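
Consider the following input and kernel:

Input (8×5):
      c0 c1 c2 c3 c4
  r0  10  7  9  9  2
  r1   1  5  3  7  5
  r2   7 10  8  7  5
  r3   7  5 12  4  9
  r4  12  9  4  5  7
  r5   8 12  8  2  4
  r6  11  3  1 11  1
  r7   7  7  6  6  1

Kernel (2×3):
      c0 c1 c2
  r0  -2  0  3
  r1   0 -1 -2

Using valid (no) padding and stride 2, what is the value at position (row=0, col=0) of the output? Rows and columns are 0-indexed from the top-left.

The receptive field on the input at this output position is [10 7 9 / 1 5 3]. Elementwise product with the kernel and sum: 10·-2 + 9·3 + 5·-1 + 3·-2.

-4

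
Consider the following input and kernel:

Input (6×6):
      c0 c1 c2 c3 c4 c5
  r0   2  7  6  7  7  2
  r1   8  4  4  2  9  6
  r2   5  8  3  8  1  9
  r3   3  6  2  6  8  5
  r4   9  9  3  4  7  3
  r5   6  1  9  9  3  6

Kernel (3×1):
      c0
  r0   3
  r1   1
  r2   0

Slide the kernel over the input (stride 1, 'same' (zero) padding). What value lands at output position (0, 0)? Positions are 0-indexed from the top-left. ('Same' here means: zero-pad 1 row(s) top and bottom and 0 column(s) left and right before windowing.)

The receptive field on the zero-padded input at this output position is [0 / 2 / 8]. Elementwise product with the kernel and sum: 0·3 + 2·1.

2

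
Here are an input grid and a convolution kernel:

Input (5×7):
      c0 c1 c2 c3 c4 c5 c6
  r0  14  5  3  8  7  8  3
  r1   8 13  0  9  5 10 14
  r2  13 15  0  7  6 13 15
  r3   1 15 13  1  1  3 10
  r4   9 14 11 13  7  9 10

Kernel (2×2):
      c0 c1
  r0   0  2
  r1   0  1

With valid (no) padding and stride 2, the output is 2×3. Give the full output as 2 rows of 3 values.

23 25 26
45 15 29

Output[0,0]: The receptive field on the input at this output position is [14 5 / 8 13]. Elementwise product with the kernel and sum: 5·2 + 13·1.
Output[0,1]: The receptive field on the input at this output position is [3 8 / 0 9]. Elementwise product with the kernel and sum: 8·2 + 9·1.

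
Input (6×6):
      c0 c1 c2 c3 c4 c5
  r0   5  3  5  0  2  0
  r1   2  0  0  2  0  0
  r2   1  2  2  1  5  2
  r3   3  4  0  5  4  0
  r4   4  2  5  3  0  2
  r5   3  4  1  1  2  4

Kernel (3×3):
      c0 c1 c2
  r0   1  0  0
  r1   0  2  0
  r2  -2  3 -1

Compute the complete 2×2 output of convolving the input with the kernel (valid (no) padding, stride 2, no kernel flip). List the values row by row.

Output[0,0]: The receptive field on the input at this output position is [5 3 5 / 2 0 0 / 1 2 2]. Elementwise product with the kernel and sum: 5·1 + 0·2 + 1·-2 + 2·3 + 2·-1.
Output[0,1]: The receptive field on the input at this output position is [5 0 2 / 0 2 0 / 2 1 5]. Elementwise product with the kernel and sum: 5·1 + 2·2 + 2·-2 + 1·3 + 5·-1.

7 3
2 11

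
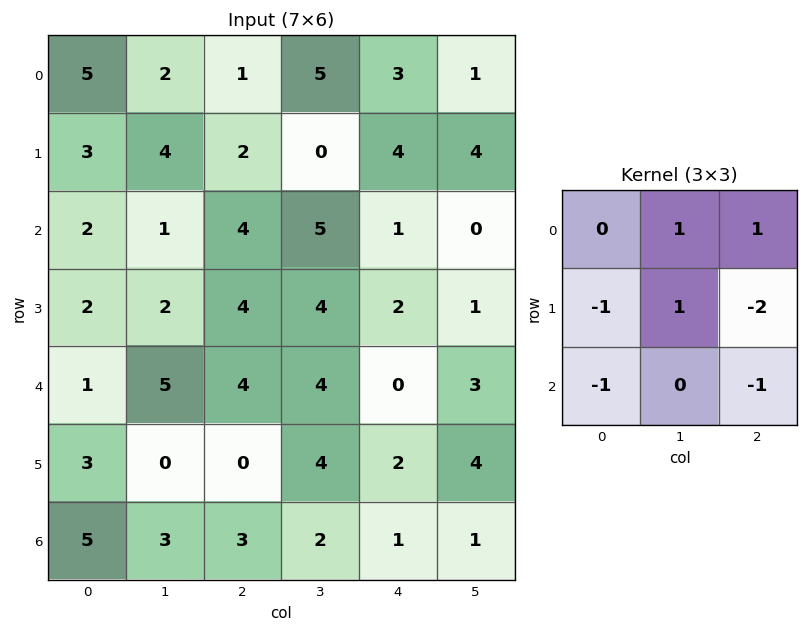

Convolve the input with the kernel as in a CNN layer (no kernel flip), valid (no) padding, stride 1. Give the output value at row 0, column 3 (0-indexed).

The receptive field on the input at this output position is [5 3 1 / 0 4 4 / 5 1 0]. Elementwise product with the kernel and sum: 3·1 + 1·1 + 0·-1 + 4·1 + 4·-2 + 5·-1 + 0·-1.

-5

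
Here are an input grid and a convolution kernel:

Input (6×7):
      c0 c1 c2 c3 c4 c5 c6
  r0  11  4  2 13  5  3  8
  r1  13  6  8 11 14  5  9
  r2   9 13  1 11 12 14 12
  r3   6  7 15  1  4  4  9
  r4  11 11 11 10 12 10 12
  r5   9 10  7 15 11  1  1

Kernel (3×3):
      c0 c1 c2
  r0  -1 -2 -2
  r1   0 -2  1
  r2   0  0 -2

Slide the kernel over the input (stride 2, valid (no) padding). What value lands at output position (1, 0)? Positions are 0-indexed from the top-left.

-58

The receptive field on the input at this output position is [9 13 1 / 6 7 15 / 11 11 11]. Elementwise product with the kernel and sum: 9·-1 + 13·-2 + 1·-2 + 7·-2 + 15·1 + 11·-2.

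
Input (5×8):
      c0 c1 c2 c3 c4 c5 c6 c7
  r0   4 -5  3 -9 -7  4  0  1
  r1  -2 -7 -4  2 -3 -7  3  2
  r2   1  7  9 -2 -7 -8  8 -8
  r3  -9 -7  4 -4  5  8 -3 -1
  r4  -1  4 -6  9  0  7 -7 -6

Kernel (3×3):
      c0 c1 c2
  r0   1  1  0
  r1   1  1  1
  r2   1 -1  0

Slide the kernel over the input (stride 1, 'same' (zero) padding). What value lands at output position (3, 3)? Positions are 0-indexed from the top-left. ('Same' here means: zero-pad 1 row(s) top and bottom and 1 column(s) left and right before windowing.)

-3

The receptive field on the zero-padded input at this output position is [9 -2 -7 / 4 -4 5 / -6 9 0]. Elementwise product with the kernel and sum: 9·1 + -2·1 + 4·1 + -4·1 + 5·1 + -6·1 + 9·-1.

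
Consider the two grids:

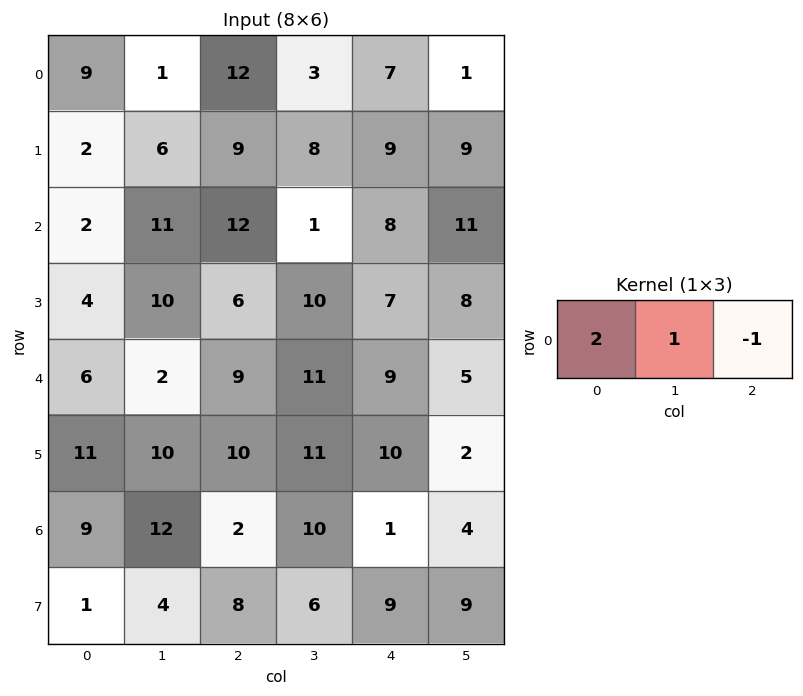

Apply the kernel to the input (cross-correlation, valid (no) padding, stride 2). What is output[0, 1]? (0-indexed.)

20

The receptive field on the input at this output position is [12 3 7]. Elementwise product with the kernel and sum: 12·2 + 3·1 + 7·-1.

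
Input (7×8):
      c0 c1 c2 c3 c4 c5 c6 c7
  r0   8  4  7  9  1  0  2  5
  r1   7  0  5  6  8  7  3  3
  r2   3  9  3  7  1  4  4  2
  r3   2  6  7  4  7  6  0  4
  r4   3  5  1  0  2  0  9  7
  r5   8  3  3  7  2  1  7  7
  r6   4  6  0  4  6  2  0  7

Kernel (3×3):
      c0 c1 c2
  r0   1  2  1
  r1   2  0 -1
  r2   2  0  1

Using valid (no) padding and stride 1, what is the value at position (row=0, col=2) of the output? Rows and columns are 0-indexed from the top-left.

The receptive field on the input at this output position is [7 9 1 / 5 6 8 / 3 7 1]. Elementwise product with the kernel and sum: 7·1 + 9·2 + 1·1 + 5·2 + 8·-1 + 3·2 + 1·1.

35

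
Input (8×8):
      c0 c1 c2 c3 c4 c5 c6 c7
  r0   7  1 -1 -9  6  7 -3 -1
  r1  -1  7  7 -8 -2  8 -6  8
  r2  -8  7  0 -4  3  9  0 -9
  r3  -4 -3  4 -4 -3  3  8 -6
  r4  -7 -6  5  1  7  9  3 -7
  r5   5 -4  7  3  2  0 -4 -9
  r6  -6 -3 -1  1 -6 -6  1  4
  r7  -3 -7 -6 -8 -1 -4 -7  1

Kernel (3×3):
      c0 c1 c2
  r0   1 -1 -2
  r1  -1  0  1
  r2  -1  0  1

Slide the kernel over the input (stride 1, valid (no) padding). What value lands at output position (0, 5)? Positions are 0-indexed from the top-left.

The receptive field on the input at this output position is [7 -3 -1 / 8 -6 8 / 9 0 -9]. Elementwise product with the kernel and sum: 7·1 + -3·-1 + -1·-2 + 8·-1 + 8·1 + 9·-1 + -9·1.

-6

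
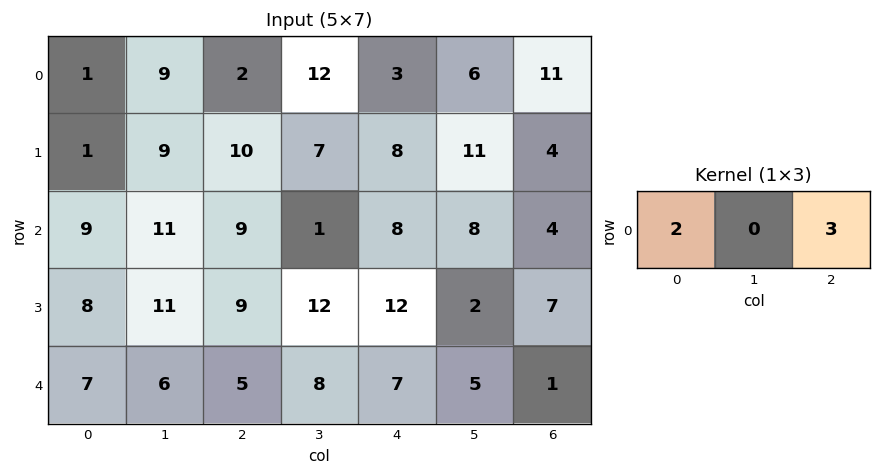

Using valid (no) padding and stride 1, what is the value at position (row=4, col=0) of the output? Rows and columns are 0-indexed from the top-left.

29

The receptive field on the input at this output position is [7 6 5]. Elementwise product with the kernel and sum: 7·2 + 5·3.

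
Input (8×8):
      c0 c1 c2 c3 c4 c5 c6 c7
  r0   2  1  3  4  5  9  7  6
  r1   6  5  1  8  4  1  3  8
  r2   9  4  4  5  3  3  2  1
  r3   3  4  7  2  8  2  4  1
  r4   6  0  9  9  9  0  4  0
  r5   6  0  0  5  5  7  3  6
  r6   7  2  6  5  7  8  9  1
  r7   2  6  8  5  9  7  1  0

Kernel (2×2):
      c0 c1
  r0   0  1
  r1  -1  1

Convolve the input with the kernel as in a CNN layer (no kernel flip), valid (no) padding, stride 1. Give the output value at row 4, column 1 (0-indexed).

9

The receptive field on the input at this output position is [0 9 / 0 0]. Elementwise product with the kernel and sum: 9·1 + 0·-1 + 0·1.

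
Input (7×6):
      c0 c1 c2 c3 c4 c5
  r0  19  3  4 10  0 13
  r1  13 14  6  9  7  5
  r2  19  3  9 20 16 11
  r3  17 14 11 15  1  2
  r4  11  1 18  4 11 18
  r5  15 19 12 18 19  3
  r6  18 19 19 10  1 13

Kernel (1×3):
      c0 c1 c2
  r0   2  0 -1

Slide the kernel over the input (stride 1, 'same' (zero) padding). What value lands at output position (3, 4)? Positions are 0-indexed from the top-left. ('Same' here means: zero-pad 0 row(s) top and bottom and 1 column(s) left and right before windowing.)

The receptive field on the zero-padded input at this output position is [15 1 2]. Elementwise product with the kernel and sum: 15·2 + 2·-1.

28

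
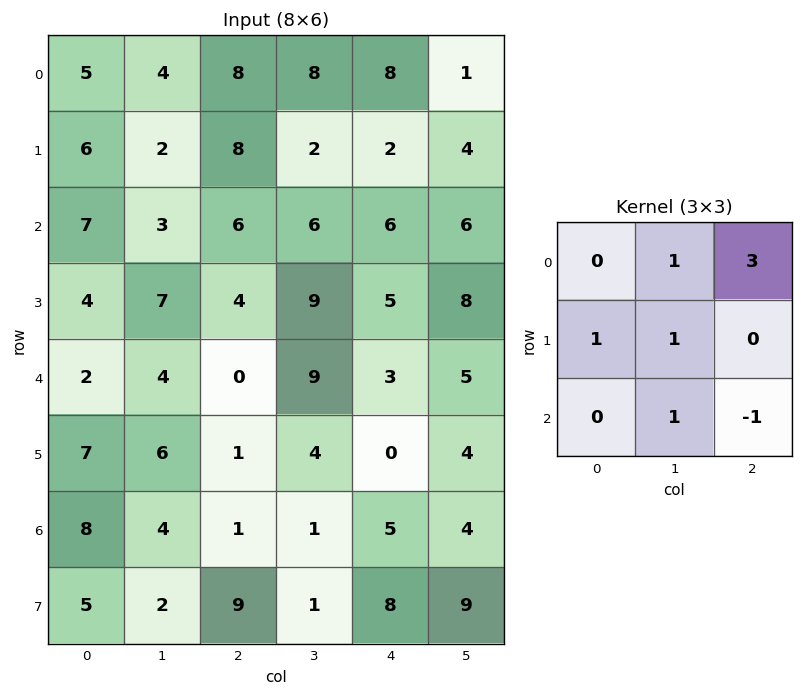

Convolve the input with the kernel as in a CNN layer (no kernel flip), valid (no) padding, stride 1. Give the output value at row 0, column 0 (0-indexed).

The receptive field on the input at this output position is [5 4 8 / 6 2 8 / 7 3 6]. Elementwise product with the kernel and sum: 4·1 + 8·3 + 6·1 + 2·1 + 3·1 + 6·-1.

33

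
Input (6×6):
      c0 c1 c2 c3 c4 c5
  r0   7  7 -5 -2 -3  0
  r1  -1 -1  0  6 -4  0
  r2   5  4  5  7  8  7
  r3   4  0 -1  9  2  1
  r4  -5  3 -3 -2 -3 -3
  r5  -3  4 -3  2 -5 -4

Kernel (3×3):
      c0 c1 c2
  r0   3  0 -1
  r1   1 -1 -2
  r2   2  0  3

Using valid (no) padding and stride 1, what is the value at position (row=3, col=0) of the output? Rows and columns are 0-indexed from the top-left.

The receptive field on the input at this output position is [4 0 -1 / -5 3 -3 / -3 4 -3]. Elementwise product with the kernel and sum: 4·3 + -1·-1 + -5·1 + 3·-1 + -3·-2 + -3·2 + -3·3.

-4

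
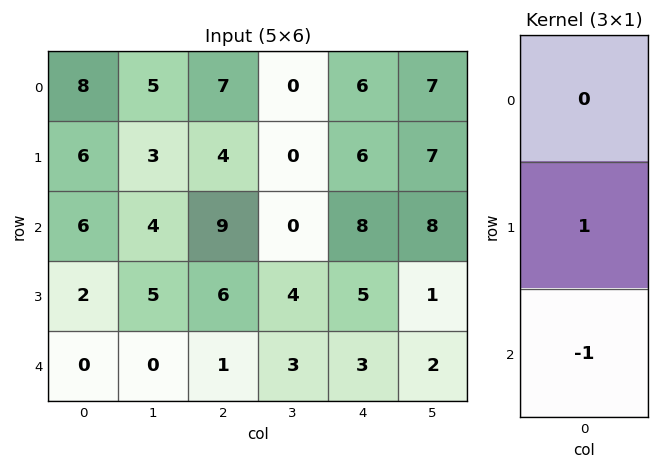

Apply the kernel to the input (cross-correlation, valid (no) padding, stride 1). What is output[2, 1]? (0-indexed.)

5

The receptive field on the input at this output position is [4 / 5 / 0]. Elementwise product with the kernel and sum: 5·1 + 0·-1.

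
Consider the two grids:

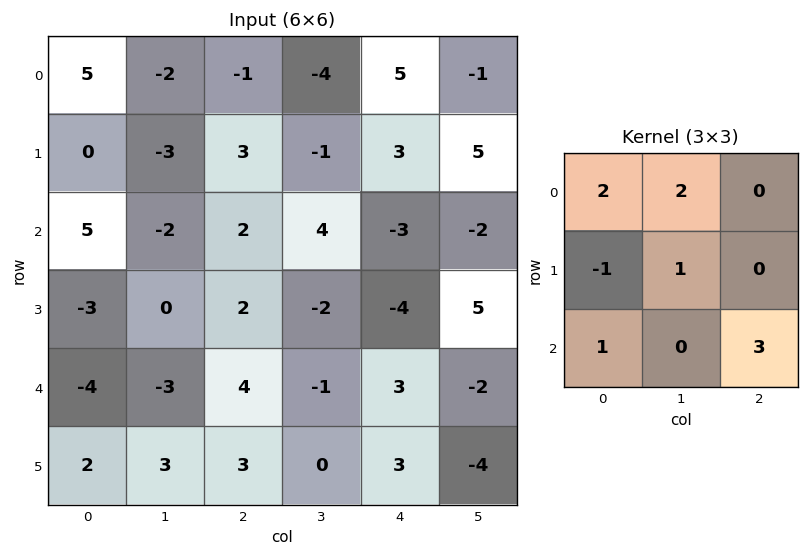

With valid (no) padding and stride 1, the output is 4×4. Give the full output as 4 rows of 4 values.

Output[0,0]: The receptive field on the input at this output position is [5 -2 -1 / 0 -3 3 / 5 -2 2]. Elementwise product with the kernel and sum: 5·2 + -2·2 + 0·-1 + -3·1 + 5·1 + 2·3.

14 10 -21 4
-10 -2 -4 10
17 -4 21 -7
6 14 7 -20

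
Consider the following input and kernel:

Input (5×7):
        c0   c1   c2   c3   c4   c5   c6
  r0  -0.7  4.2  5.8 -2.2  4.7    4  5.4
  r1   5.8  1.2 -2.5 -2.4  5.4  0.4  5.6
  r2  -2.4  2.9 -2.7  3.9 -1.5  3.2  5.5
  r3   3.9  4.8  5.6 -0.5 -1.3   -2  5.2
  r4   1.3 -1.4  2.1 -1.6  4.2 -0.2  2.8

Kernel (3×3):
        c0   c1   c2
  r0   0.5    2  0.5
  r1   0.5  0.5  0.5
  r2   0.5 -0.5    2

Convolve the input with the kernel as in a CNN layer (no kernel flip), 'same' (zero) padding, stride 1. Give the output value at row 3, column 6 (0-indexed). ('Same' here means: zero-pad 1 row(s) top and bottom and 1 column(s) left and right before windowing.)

12.7

The receptive field on the zero-padded input at this output position is [3.2 5.5 0 / -2 5.2 0 / -0.2 2.8 0]. Elementwise product with the kernel and sum: 3.2·0.5 + 5.5·2 + 0·0.5 + -2·0.5 + 5.2·0.5 + 0·0.5 + -0.2·0.5 + 2.8·-0.5 + 0·2.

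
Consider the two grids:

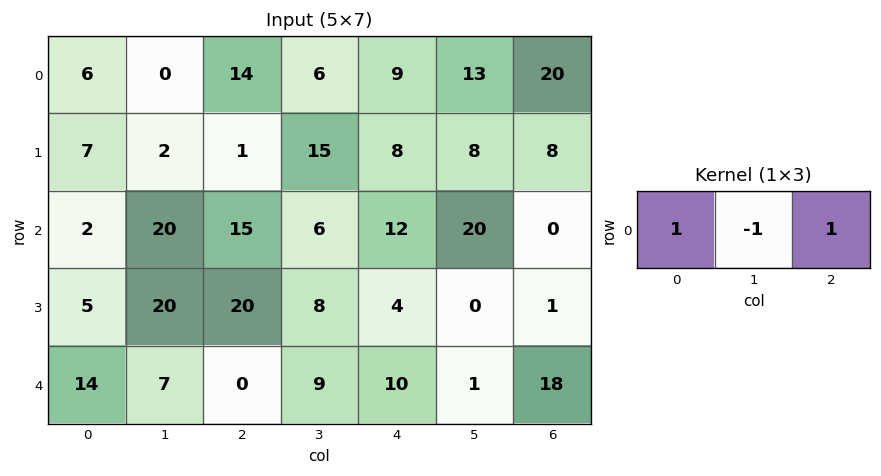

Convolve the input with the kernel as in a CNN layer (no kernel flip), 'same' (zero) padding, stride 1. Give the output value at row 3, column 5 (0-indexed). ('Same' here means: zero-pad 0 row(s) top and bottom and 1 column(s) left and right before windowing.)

The receptive field on the zero-padded input at this output position is [4 0 1]. Elementwise product with the kernel and sum: 4·1 + 0·-1 + 1·1.

5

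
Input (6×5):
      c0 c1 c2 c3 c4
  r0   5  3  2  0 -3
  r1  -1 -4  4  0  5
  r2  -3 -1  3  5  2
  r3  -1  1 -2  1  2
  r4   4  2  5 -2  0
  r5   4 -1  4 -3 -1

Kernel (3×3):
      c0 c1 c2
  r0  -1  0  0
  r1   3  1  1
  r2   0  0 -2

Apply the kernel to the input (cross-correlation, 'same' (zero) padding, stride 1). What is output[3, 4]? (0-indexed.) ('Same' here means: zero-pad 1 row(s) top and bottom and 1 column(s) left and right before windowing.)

The receptive field on the zero-padded input at this output position is [5 2 0 / 1 2 0 / -2 0 0]. Elementwise product with the kernel and sum: 5·-1 + 1·3 + 2·1 + 0·1 + 0·-2.

0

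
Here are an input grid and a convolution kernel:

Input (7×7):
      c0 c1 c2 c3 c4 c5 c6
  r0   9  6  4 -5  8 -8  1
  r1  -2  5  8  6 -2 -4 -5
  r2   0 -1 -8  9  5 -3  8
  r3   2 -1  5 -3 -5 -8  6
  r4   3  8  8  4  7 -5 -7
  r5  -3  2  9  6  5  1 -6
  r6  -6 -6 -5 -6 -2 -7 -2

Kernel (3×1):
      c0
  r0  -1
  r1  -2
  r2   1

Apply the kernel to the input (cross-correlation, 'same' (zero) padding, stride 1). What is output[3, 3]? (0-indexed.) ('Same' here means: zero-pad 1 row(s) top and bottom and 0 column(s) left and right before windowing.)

1

The receptive field on the zero-padded input at this output position is [9 / -3 / 4]. Elementwise product with the kernel and sum: 9·-1 + -3·-2 + 4·1.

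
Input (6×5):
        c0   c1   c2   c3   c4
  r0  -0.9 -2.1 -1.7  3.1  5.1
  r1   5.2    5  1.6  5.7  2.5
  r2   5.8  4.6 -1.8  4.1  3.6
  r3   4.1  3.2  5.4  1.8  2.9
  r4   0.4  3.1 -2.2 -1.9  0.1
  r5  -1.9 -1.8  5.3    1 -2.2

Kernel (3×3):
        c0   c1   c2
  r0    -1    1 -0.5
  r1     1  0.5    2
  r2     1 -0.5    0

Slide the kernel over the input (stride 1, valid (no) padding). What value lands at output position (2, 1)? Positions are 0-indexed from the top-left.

5.25

The receptive field on the input at this output position is [4.6 -1.8 4.1 / 3.2 5.4 1.8 / 3.1 -2.2 -1.9]. Elementwise product with the kernel and sum: 4.6·-1 + -1.8·1 + 4.1·-0.5 + 3.2·1 + 5.4·0.5 + 1.8·2 + 3.1·1 + -2.2·-0.5.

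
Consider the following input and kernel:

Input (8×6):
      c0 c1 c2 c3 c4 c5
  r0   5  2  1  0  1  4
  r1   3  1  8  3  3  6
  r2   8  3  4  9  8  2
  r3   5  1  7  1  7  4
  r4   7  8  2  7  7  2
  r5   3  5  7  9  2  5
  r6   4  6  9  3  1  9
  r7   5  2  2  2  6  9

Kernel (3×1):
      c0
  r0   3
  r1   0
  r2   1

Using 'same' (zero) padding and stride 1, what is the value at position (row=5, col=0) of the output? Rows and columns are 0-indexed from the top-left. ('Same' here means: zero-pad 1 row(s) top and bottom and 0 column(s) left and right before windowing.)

25

The receptive field on the zero-padded input at this output position is [7 / 3 / 4]. Elementwise product with the kernel and sum: 7·3 + 4·1.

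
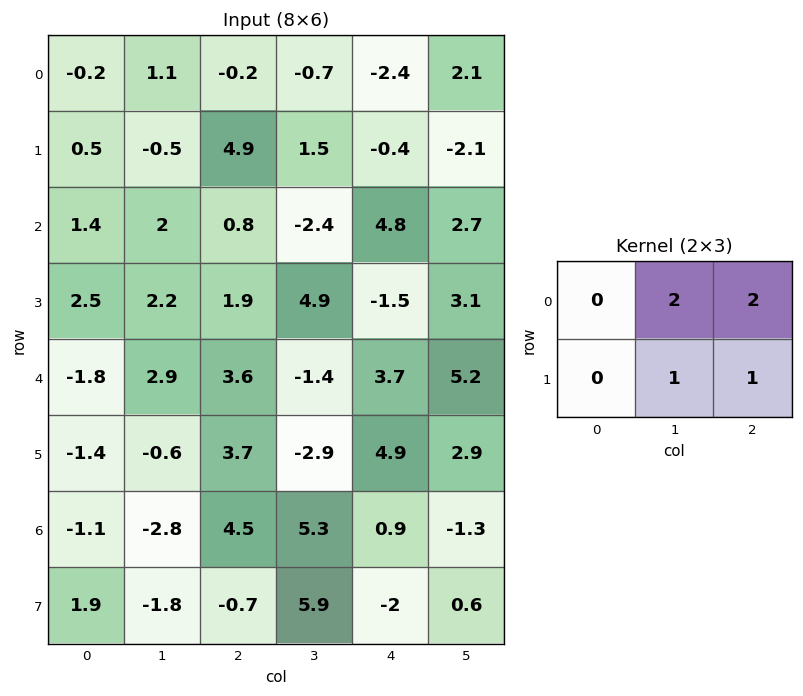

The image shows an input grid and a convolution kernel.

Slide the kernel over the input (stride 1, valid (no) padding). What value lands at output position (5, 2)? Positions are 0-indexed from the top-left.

The receptive field on the input at this output position is [3.7 -2.9 4.9 / 4.5 5.3 0.9]. Elementwise product with the kernel and sum: -2.9·2 + 4.9·2 + 5.3·1 + 0.9·1.

10.2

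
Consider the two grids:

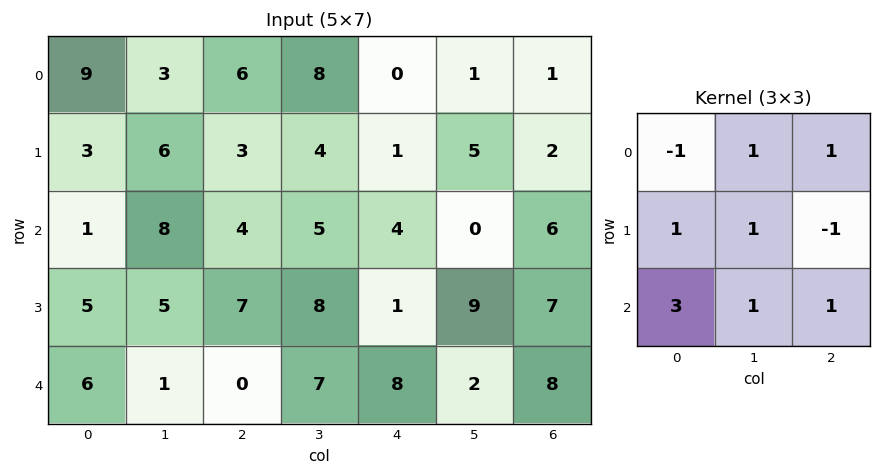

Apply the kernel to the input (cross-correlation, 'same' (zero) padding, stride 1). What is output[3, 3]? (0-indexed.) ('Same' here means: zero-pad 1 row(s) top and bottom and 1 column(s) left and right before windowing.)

The receptive field on the zero-padded input at this output position is [4 5 4 / 7 8 1 / 0 7 8]. Elementwise product with the kernel and sum: 4·-1 + 5·1 + 4·1 + 7·1 + 8·1 + 1·-1 + 0·3 + 7·1 + 8·1.

34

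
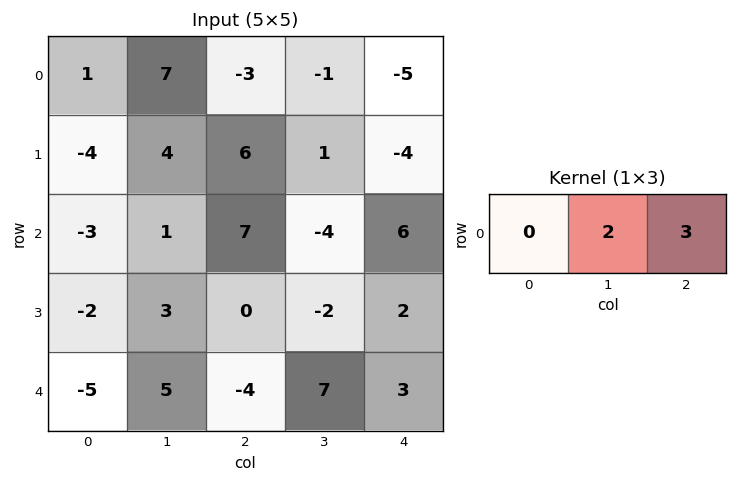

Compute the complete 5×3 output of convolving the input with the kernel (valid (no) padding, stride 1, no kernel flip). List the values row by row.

5 -9 -17
26 15 -10
23 2 10
6 -6 2
-2 13 23

Output[0,0]: The receptive field on the input at this output position is [1 7 -3]. Elementwise product with the kernel and sum: 7·2 + -3·3.
Output[0,1]: The receptive field on the input at this output position is [7 -3 -1]. Elementwise product with the kernel and sum: -3·2 + -1·3.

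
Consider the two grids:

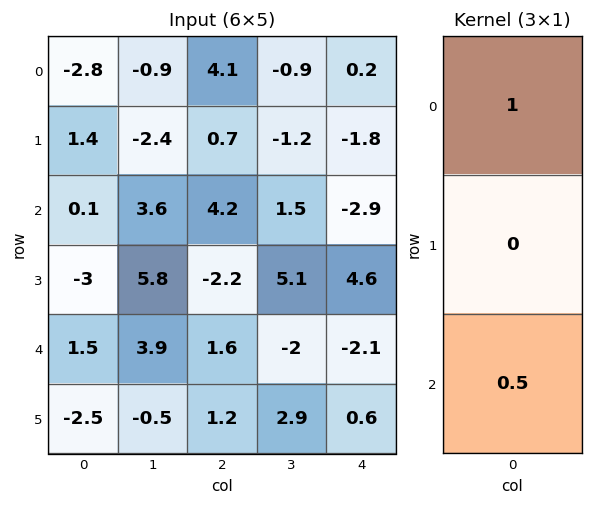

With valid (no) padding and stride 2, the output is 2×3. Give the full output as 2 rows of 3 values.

-2.75 6.2 -1.25
0.85 5 -3.95

Output[0,0]: The receptive field on the input at this output position is [-2.8 / 1.4 / 0.1]. Elementwise product with the kernel and sum: -2.8·1 + 0.1·0.5.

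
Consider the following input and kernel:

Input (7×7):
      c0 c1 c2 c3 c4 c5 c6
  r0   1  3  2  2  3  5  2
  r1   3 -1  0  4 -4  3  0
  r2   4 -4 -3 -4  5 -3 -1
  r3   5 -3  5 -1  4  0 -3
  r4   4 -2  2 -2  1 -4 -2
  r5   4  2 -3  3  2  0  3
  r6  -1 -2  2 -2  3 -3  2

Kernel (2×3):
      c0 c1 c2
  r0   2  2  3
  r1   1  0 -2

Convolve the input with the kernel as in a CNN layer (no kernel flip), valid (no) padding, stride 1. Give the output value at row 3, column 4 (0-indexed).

The receptive field on the input at this output position is [4 0 -3 / 1 -4 -2]. Elementwise product with the kernel and sum: 4·2 + 0·2 + -3·3 + 1·1 + -2·-2.

4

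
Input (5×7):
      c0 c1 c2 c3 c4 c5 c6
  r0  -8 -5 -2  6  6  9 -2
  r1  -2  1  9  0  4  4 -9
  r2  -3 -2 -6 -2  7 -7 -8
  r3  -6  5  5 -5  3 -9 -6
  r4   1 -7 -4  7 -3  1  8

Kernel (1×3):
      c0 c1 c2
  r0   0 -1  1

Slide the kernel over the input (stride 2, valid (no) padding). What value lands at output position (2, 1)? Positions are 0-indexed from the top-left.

The receptive field on the input at this output position is [-4 7 -3]. Elementwise product with the kernel and sum: 7·-1 + -3·1.

-10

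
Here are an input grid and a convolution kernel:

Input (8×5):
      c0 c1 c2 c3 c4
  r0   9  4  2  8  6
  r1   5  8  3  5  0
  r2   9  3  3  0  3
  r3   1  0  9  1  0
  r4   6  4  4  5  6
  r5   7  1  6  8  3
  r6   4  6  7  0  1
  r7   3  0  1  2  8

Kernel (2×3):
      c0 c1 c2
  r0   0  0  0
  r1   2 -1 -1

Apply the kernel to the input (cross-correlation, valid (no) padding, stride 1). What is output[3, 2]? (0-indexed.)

-3

The receptive field on the input at this output position is [9 1 0 / 4 5 6]. Elementwise product with the kernel and sum: 4·2 + 5·-1 + 6·-1.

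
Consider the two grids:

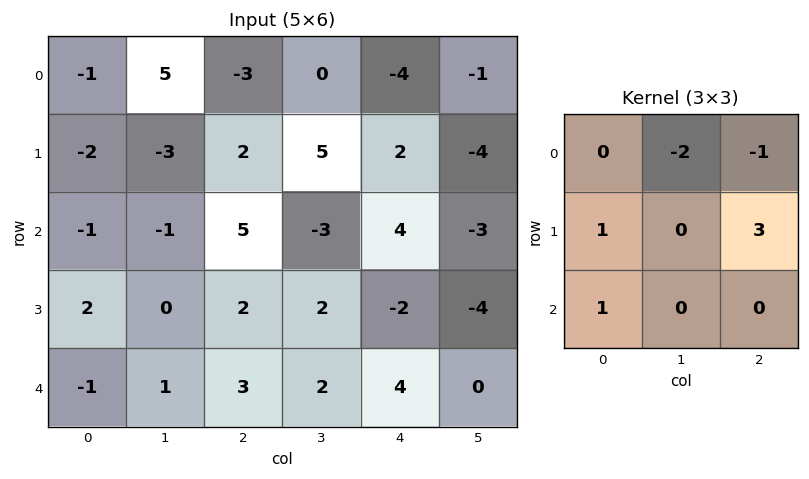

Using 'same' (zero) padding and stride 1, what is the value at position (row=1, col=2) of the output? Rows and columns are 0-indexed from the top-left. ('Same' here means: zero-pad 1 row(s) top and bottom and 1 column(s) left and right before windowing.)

17

The receptive field on the zero-padded input at this output position is [5 -3 0 / -3 2 5 / -1 5 -3]. Elementwise product with the kernel and sum: -3·-2 + 0·-1 + -3·1 + 5·3 + -1·1.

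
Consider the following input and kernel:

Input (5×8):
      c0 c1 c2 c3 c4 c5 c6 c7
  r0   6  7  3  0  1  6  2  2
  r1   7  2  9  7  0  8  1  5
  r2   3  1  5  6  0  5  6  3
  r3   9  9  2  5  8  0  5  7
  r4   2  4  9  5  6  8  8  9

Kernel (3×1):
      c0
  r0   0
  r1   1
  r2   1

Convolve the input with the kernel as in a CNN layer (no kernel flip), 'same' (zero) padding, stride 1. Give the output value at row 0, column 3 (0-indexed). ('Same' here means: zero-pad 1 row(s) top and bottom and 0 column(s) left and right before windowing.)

The receptive field on the zero-padded input at this output position is [0 / 0 / 7]. Elementwise product with the kernel and sum: 0·1 + 7·1.

7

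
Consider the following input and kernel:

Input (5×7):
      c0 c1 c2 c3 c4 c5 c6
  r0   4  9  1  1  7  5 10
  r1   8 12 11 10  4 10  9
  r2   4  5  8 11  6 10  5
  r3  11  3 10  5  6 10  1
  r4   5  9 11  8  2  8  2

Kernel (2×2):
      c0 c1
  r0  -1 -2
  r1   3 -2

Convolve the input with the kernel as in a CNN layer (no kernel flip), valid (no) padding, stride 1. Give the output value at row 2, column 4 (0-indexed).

-28

The receptive field on the input at this output position is [6 10 / 6 10]. Elementwise product with the kernel and sum: 6·-1 + 10·-2 + 6·3 + 10·-2.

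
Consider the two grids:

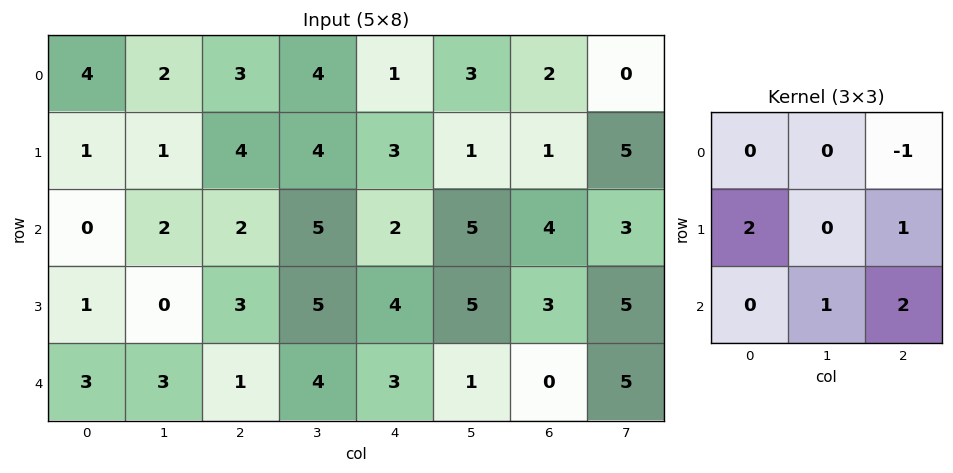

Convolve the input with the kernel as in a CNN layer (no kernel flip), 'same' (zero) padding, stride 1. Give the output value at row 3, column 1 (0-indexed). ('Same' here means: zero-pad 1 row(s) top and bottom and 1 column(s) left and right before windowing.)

The receptive field on the zero-padded input at this output position is [0 2 2 / 1 0 3 / 3 3 1]. Elementwise product with the kernel and sum: 2·-1 + 1·2 + 3·1 + 3·1 + 1·2.

8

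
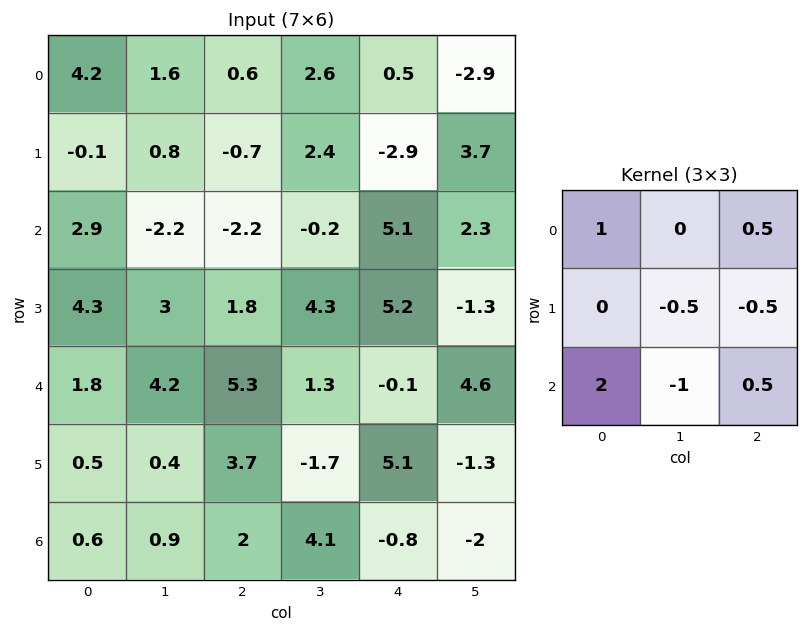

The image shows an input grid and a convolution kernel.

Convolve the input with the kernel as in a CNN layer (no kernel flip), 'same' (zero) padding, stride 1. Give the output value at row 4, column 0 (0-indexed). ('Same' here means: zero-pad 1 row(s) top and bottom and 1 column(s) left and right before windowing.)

The receptive field on the zero-padded input at this output position is [0 4.3 3 / 0 1.8 4.2 / 0 0.5 0.4]. Elementwise product with the kernel and sum: 0·1 + 3·0.5 + 1.8·-0.5 + 4.2·-0.5 + 0·2 + 0.5·-1 + 0.4·0.5.

-1.8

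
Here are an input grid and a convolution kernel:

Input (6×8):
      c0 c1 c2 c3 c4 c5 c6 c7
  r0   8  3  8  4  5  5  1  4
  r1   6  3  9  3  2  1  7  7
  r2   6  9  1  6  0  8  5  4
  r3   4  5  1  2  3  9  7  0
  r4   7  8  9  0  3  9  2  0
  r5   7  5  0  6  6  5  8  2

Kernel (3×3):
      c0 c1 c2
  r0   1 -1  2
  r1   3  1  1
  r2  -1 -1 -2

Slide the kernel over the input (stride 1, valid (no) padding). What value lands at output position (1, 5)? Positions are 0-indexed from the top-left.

The receptive field on the input at this output position is [1 7 7 / 8 5 4 / 9 7 0]. Elementwise product with the kernel and sum: 1·1 + 7·-1 + 7·2 + 8·3 + 5·1 + 4·1 + 9·-1 + 7·-1 + 0·-2.

25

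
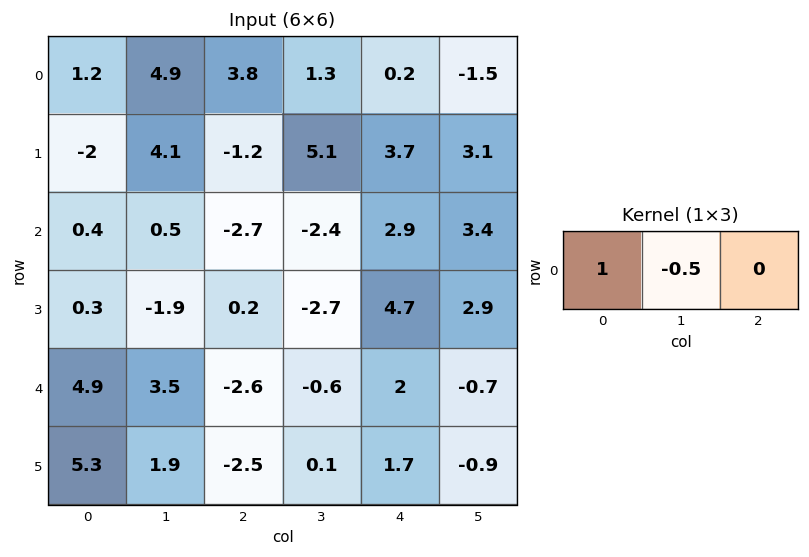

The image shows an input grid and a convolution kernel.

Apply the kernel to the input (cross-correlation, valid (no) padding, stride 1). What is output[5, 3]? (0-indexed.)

The receptive field on the input at this output position is [0.1 1.7 -0.9]. Elementwise product with the kernel and sum: 0.1·1 + 1.7·-0.5.

-0.75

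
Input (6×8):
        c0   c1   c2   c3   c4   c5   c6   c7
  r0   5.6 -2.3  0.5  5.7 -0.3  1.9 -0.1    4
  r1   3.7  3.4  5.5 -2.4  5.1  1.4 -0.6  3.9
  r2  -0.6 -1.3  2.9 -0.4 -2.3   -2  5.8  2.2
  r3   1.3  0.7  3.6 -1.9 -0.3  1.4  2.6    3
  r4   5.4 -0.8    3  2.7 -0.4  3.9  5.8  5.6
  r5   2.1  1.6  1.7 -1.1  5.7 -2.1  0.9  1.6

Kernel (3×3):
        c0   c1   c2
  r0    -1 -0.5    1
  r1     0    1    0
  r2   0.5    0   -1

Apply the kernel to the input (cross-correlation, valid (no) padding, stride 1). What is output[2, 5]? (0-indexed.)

0.25

The receptive field on the input at this output position is [-2 5.8 2.2 / 1.4 2.6 3 / 3.9 5.8 5.6]. Elementwise product with the kernel and sum: -2·-1 + 5.8·-0.5 + 2.2·1 + 2.6·1 + 3.9·0.5 + 5.6·-1.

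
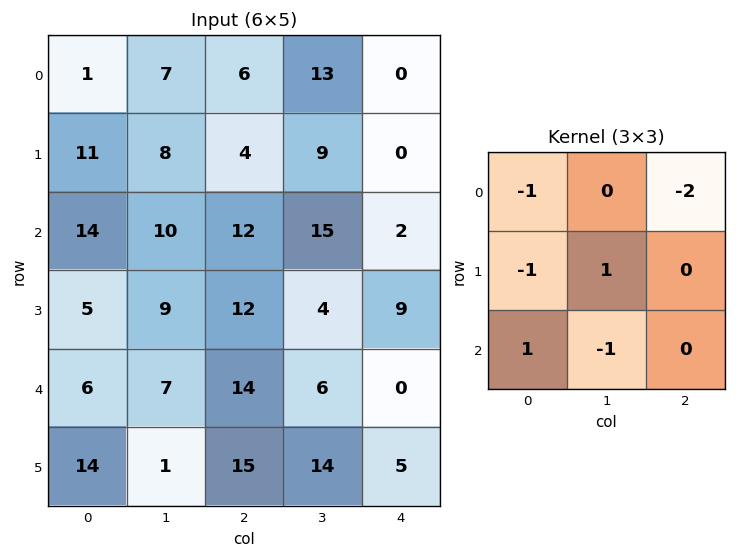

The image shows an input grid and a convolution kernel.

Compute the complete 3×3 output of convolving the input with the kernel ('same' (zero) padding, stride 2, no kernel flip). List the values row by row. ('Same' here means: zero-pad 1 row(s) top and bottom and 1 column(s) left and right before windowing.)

Output[0,0]: The receptive field on the zero-padded input at this output position is [0 0 0 / 0 1 7 / 0 11 8]. Elementwise product with the kernel and sum: 0·-1 + 0·-2 + 0·-1 + 1·1 + 0·1 + 11·-1.

-10 3 -4
-7 -27 -27
-26 -24 -1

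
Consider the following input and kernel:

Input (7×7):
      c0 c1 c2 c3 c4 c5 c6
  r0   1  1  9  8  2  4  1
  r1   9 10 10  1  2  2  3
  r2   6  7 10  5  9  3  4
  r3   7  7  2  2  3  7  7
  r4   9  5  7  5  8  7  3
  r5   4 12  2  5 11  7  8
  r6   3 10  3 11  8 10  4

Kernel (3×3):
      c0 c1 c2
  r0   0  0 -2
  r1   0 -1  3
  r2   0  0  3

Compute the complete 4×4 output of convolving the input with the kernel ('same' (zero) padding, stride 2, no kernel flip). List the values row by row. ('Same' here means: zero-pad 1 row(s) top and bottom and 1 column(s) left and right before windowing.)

32 18 16 -1
16 9 17 -4
28 19 20 -3
3 20 8 -4

Output[0,0]: The receptive field on the zero-padded input at this output position is [0 0 0 / 0 1 1 / 0 9 10]. Elementwise product with the kernel and sum: 0·-2 + 1·-1 + 1·3 + 10·3.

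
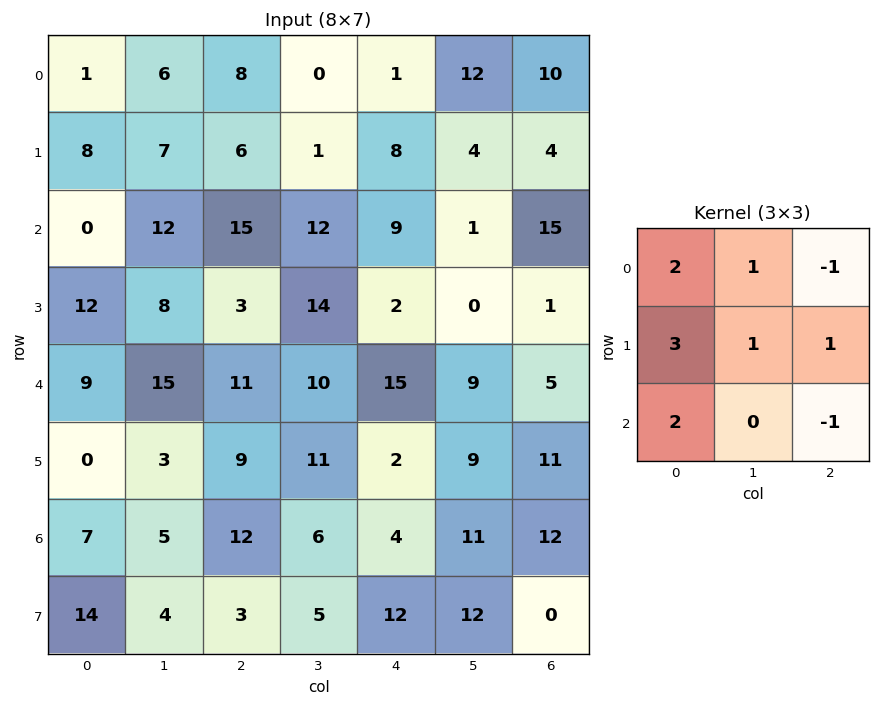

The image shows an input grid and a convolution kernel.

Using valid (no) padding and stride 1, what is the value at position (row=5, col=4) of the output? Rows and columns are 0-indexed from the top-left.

61

The receptive field on the input at this output position is [2 9 11 / 4 11 12 / 12 12 0]. Elementwise product with the kernel and sum: 2·2 + 9·1 + 11·-1 + 4·3 + 11·1 + 12·1 + 12·2 + 0·-1.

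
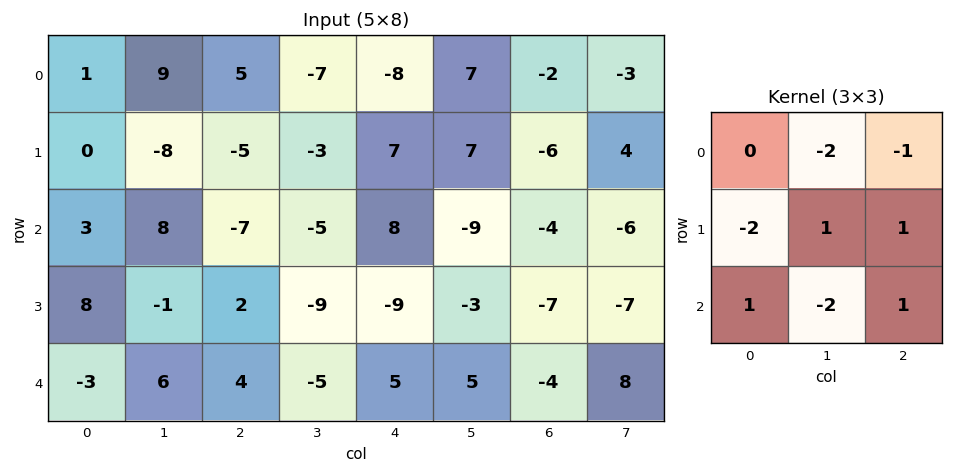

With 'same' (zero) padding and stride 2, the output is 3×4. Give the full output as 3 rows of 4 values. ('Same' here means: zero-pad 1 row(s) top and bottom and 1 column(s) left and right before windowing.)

Output[0,0]: The receptive field on the zero-padded input at this output position is [0 0 0 / 0 1 9 / 0 0 -8]. Elementwise product with the kernel and sum: 0·-2 + 0·-1 + 0·-2 + 1·1 + 9·1 + 0·1 + 0·-2 + -8·1.

2 -21 3 4
2 -29 -6 20
-12 -8 41 15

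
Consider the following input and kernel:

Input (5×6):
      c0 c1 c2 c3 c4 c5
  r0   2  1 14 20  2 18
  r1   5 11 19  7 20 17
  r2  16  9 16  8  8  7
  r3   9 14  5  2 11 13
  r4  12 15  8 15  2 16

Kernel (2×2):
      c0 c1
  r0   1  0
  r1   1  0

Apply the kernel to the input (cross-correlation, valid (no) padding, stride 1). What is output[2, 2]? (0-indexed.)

21

The receptive field on the input at this output position is [16 8 / 5 2]. Elementwise product with the kernel and sum: 16·1 + 5·1.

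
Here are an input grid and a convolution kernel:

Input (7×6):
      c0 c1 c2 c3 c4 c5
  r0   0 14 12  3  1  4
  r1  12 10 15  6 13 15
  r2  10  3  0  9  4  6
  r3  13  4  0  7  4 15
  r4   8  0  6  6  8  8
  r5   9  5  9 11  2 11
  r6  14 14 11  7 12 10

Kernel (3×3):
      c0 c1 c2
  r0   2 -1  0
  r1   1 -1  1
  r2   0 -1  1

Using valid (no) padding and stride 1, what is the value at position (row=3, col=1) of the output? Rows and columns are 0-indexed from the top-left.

The receptive field on the input at this output position is [4 0 7 / 0 6 6 / 5 9 11]. Elementwise product with the kernel and sum: 4·2 + 0·-1 + 0·1 + 6·-1 + 6·1 + 9·-1 + 11·1.

10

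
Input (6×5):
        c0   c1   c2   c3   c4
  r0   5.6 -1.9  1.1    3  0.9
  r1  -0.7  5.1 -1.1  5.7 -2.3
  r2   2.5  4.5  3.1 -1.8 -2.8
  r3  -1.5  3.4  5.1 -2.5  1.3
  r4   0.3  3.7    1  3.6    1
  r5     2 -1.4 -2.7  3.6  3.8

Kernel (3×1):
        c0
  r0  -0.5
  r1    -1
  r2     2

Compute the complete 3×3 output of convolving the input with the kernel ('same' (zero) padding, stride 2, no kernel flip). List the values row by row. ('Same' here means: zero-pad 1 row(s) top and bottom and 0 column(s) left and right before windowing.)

Output[0,0]: The receptive field on the zero-padded input at this output position is [0 / 5.6 / -0.7]. Elementwise product with the kernel and sum: 0·-0.5 + 5.6·-1 + -0.7·2.

-7 -3.3 -5.5
-5.15 7.65 6.55
4.45 -8.95 5.95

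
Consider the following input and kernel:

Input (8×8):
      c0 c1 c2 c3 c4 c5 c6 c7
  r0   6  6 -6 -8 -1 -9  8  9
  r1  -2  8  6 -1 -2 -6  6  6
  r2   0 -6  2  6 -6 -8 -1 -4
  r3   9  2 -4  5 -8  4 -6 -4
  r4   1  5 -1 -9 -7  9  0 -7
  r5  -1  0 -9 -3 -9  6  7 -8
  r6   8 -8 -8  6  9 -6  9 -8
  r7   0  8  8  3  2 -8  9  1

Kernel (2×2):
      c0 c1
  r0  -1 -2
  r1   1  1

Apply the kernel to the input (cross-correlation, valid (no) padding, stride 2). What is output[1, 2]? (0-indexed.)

The receptive field on the input at this output position is [-6 -8 / -8 4]. Elementwise product with the kernel and sum: -6·-1 + -8·-2 + -8·1 + 4·1.

18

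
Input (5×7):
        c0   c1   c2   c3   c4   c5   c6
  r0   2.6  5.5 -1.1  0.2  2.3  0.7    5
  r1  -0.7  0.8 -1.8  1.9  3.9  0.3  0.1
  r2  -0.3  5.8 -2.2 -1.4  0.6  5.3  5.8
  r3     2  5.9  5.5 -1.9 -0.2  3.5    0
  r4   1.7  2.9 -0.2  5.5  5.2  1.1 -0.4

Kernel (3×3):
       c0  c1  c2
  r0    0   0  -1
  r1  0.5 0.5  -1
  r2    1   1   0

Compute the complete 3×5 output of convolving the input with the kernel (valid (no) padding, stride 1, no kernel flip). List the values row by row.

Output[0,0]: The receptive field on the input at this output position is [2.6 5.5 -1.1 / -0.7 0.8 -1.8 / -0.3 5.8 -2.2]. Elementwise product with the kernel and sum: -1.1·-1 + -0.7·0.5 + 0.8·0.5 + -1.8·-1 + -0.3·1 + 5.8·1.
Output[0,1]: The receptive field on the input at this output position is [5.5 -1.1 0.2 / 0.8 -1.8 1.9 / 5.8 -2.2 -1.4]. Elementwise product with the kernel and sum: 0.2·-1 + 0.8·0.5 + -1.8·0.5 + 1.9·-1 + 5.8·1 + -2.2·1.

8.45 1 -9.75 1.1 2.9
14.65 12.7 -2.7 -8.1 0.35
5.25 11.7 6.7 0.85 2.15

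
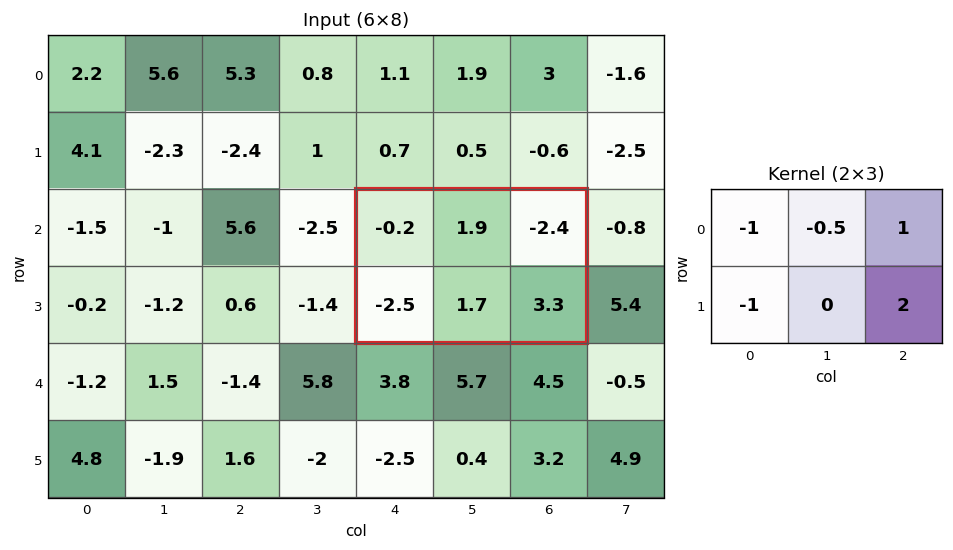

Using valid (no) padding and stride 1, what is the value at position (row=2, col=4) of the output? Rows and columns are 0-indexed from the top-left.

The receptive field on the input at this output position is [-0.2 1.9 -2.4 / -2.5 1.7 3.3]. Elementwise product with the kernel and sum: -0.2·-1 + 1.9·-0.5 + -2.4·1 + -2.5·-1 + 3.3·2.

5.95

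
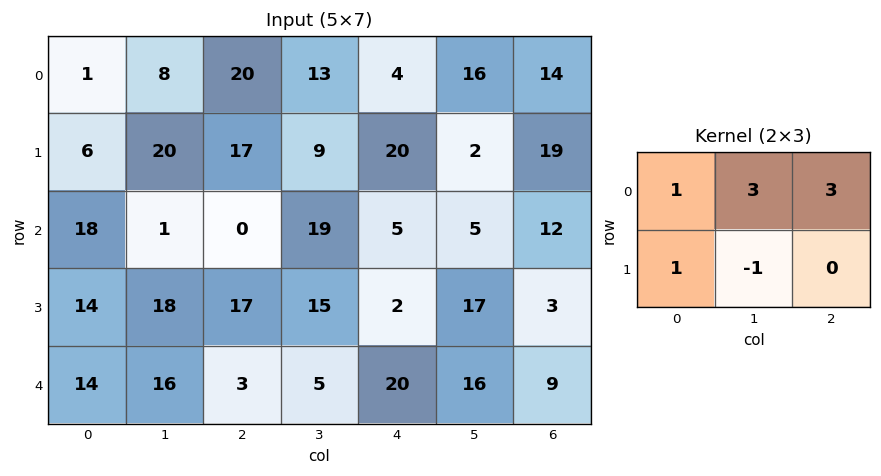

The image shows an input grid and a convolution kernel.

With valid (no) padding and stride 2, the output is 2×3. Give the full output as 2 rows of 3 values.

71 79 112
17 74 41

Output[0,0]: The receptive field on the input at this output position is [1 8 20 / 6 20 17]. Elementwise product with the kernel and sum: 1·1 + 8·3 + 20·3 + 6·1 + 20·-1.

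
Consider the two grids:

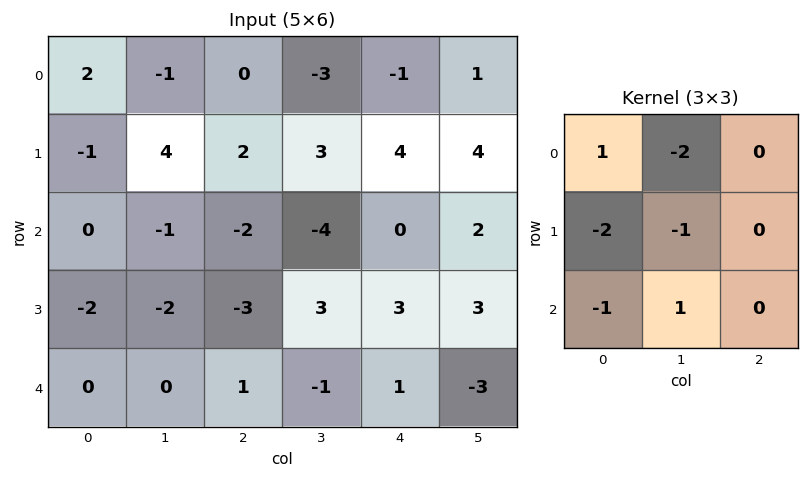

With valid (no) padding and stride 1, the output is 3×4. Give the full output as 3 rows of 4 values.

1 -12 -3 -7
-8 3 10 3
8 11 7 -11

Output[0,0]: The receptive field on the input at this output position is [2 -1 0 / -1 4 2 / 0 -1 -2]. Elementwise product with the kernel and sum: 2·1 + -1·-2 + -1·-2 + 4·-1 + 0·-1 + -1·1.
Output[0,1]: The receptive field on the input at this output position is [-1 0 -3 / 4 2 3 / -1 -2 -4]. Elementwise product with the kernel and sum: -1·1 + 0·-2 + 4·-2 + 2·-1 + -1·-1 + -2·1.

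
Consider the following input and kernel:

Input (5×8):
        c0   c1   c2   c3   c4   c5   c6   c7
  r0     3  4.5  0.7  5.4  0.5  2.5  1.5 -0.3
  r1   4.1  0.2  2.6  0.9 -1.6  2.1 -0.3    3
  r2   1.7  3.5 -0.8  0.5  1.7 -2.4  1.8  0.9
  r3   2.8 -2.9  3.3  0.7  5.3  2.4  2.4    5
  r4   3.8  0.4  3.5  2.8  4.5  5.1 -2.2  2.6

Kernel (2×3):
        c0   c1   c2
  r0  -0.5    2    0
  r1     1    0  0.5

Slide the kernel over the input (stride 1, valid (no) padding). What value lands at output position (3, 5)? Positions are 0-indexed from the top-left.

10

The receptive field on the input at this output position is [2.4 2.4 5 / 5.1 -2.2 2.6]. Elementwise product with the kernel and sum: 2.4·-0.5 + 2.4·2 + 5.1·1 + 2.6·0.5.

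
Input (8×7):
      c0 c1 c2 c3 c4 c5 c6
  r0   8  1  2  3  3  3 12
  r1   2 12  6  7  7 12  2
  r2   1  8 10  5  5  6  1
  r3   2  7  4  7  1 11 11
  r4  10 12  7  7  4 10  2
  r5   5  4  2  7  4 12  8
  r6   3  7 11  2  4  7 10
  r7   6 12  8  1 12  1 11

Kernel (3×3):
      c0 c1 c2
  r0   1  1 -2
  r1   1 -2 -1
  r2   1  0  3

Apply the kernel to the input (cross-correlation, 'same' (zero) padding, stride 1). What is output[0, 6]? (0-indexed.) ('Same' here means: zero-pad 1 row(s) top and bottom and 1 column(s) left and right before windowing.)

The receptive field on the zero-padded input at this output position is [0 0 0 / 3 12 0 / 12 2 0]. Elementwise product with the kernel and sum: 0·1 + 0·1 + 0·-2 + 3·1 + 12·-2 + 0·-1 + 12·1 + 0·3.

-9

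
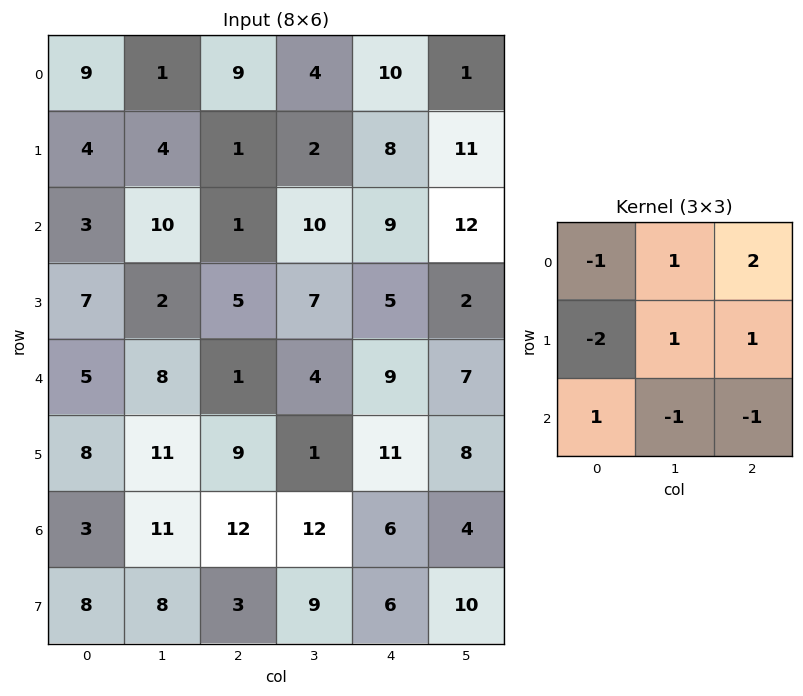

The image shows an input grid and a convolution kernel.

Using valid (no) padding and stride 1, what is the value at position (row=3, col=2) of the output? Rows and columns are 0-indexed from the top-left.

20

The receptive field on the input at this output position is [5 7 5 / 1 4 9 / 9 1 11]. Elementwise product with the kernel and sum: 5·-1 + 7·1 + 5·2 + 1·-2 + 4·1 + 9·1 + 9·1 + 1·-1 + 11·-1.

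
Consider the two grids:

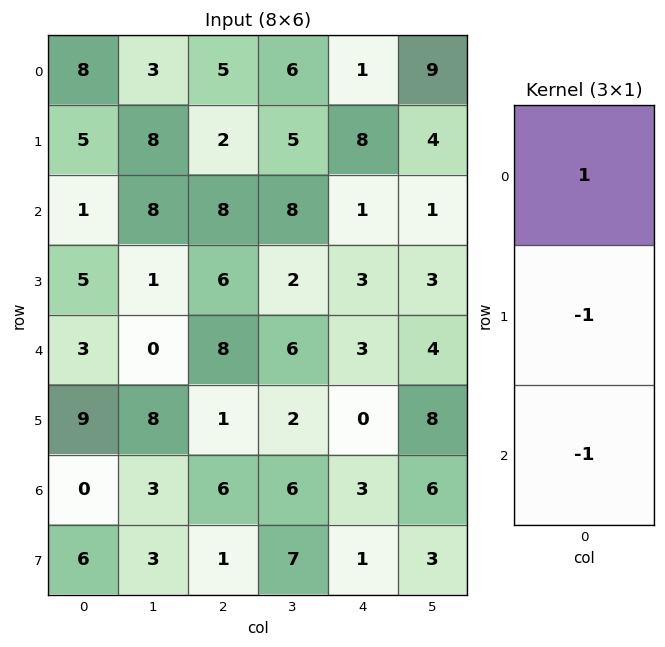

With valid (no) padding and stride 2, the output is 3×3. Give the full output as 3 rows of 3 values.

Output[0,0]: The receptive field on the input at this output position is [8 / 5 / 1]. Elementwise product with the kernel and sum: 8·1 + 5·-1 + 1·-1.
Output[0,1]: The receptive field on the input at this output position is [5 / 2 / 8]. Elementwise product with the kernel and sum: 5·1 + 2·-1 + 8·-1.

2 -5 -8
-7 -6 -5
-6 1 0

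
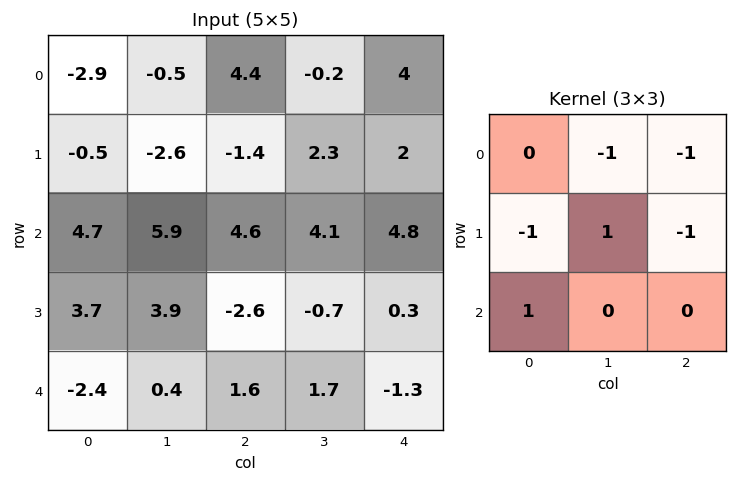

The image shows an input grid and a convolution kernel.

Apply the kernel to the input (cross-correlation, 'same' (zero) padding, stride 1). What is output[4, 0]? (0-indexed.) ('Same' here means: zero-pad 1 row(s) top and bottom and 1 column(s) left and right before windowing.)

-10.4

The receptive field on the zero-padded input at this output position is [0 3.7 3.9 / 0 -2.4 0.4 / 0 0 0]. Elementwise product with the kernel and sum: 3.7·-1 + 3.9·-1 + 0·-1 + -2.4·1 + 0.4·-1 + 0·1.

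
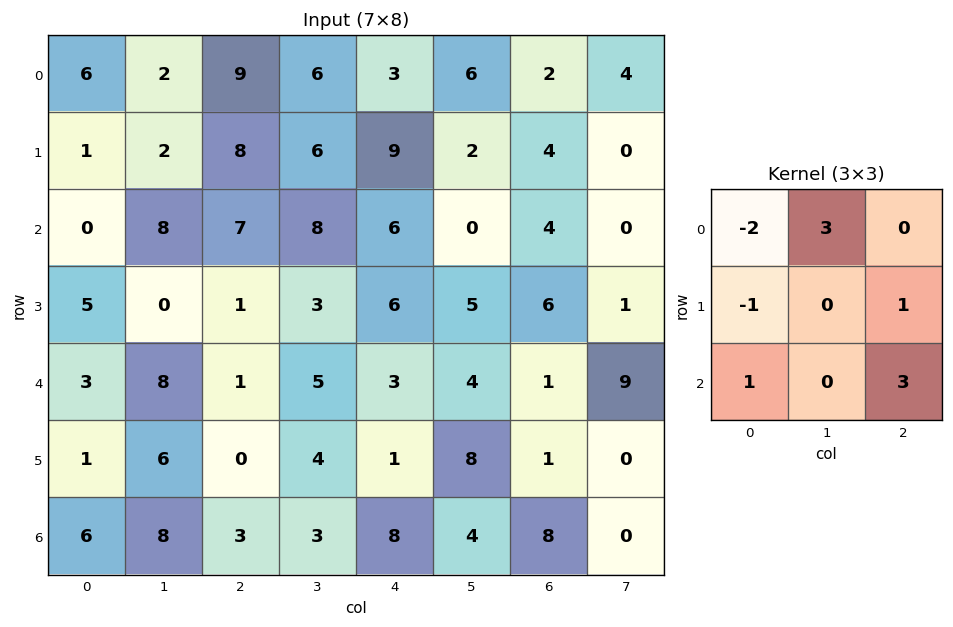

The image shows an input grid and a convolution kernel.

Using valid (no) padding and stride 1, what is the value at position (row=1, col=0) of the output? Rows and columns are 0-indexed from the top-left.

The receptive field on the input at this output position is [1 2 8 / 0 8 7 / 5 0 1]. Elementwise product with the kernel and sum: 1·-2 + 2·3 + 0·-1 + 7·1 + 5·1 + 1·3.

19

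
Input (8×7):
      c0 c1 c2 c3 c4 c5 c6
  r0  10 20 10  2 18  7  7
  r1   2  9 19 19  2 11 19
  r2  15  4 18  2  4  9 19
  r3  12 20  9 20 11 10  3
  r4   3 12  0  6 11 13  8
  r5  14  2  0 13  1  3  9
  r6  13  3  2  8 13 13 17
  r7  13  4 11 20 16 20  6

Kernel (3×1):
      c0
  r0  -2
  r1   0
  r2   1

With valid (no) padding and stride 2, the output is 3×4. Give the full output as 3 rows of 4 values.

-5 -2 -32 5
-27 -36 3 -30
7 2 -9 1

Output[0,0]: The receptive field on the input at this output position is [10 / 2 / 15]. Elementwise product with the kernel and sum: 10·-2 + 15·1.
Output[0,1]: The receptive field on the input at this output position is [10 / 19 / 18]. Elementwise product with the kernel and sum: 10·-2 + 18·1.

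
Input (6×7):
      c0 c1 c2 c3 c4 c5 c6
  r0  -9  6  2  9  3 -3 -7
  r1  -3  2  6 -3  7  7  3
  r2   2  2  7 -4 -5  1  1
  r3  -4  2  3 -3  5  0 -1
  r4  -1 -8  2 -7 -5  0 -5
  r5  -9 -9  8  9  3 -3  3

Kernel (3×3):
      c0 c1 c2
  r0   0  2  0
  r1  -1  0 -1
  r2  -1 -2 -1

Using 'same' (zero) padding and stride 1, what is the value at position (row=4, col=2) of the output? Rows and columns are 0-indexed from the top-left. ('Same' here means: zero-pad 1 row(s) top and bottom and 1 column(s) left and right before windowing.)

5

The receptive field on the zero-padded input at this output position is [2 3 -3 / -8 2 -7 / -9 8 9]. Elementwise product with the kernel and sum: 3·2 + -8·-1 + -7·-1 + -9·-1 + 8·-2 + 9·-1.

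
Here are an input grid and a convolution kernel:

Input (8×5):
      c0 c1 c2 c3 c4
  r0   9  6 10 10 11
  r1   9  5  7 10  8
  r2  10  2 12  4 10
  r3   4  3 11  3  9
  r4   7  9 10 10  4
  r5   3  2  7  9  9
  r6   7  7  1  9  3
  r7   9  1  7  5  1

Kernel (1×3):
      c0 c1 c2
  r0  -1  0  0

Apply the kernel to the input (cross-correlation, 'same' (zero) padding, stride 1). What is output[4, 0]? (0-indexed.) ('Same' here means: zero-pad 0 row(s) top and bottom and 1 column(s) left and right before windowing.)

0

The receptive field on the zero-padded input at this output position is [0 7 9]. Elementwise product with the kernel and sum: 0·-1.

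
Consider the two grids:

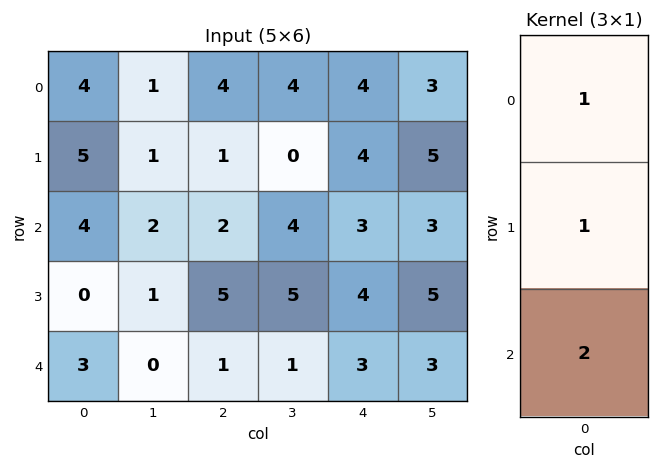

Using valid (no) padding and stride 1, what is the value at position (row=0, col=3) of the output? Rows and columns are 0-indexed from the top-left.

12

The receptive field on the input at this output position is [4 / 0 / 4]. Elementwise product with the kernel and sum: 4·1 + 0·1 + 4·2.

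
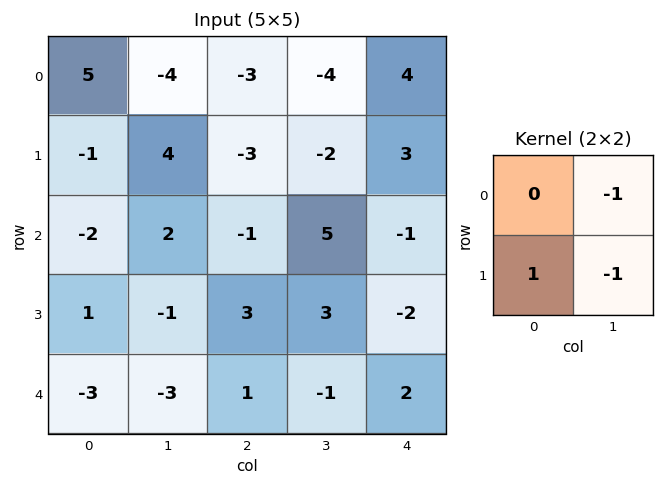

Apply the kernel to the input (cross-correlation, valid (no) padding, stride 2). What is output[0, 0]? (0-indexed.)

-1

The receptive field on the input at this output position is [5 -4 / -1 4]. Elementwise product with the kernel and sum: -4·-1 + -1·1 + 4·-1.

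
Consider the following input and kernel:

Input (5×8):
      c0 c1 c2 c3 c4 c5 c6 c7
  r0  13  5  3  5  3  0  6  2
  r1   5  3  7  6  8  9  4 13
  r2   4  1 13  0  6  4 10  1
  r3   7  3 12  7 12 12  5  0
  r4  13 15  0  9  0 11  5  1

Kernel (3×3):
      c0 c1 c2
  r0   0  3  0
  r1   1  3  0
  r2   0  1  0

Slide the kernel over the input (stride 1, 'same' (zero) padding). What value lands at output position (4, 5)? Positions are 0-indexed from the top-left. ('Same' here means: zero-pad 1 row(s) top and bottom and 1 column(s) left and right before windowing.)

The receptive field on the zero-padded input at this output position is [12 12 5 / 0 11 5 / 0 0 0]. Elementwise product with the kernel and sum: 12·3 + 0·1 + 11·3 + 0·1.

69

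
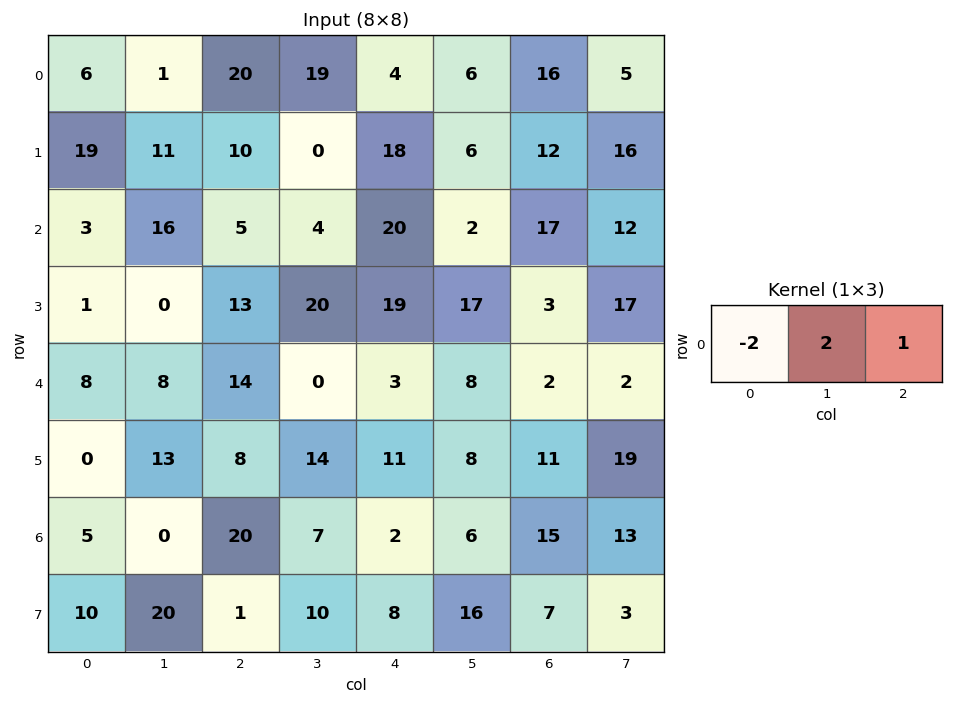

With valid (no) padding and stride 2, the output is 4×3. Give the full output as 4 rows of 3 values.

Output[0,0]: The receptive field on the input at this output position is [6 1 20]. Elementwise product with the kernel and sum: 6·-2 + 1·2 + 20·1.
Output[0,1]: The receptive field on the input at this output position is [20 19 4]. Elementwise product with the kernel and sum: 20·-2 + 19·2 + 4·1.

10 2 20
31 18 -19
14 -25 12
10 -24 23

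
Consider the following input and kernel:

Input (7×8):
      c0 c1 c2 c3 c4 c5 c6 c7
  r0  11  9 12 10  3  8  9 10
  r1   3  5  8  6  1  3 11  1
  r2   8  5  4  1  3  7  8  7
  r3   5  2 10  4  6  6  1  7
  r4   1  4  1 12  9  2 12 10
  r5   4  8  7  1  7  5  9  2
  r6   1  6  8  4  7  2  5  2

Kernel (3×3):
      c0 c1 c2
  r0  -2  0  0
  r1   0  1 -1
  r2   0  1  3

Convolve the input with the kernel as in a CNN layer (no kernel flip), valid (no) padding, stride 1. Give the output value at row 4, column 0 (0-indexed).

The receptive field on the input at this output position is [1 4 1 / 4 8 7 / 1 6 8]. Elementwise product with the kernel and sum: 1·-2 + 8·1 + 7·-1 + 6·1 + 8·3.

29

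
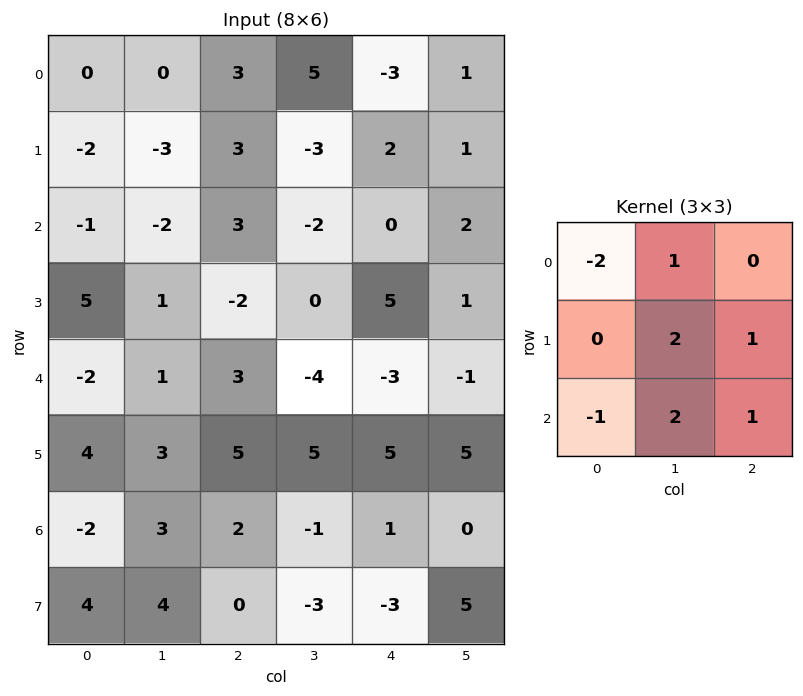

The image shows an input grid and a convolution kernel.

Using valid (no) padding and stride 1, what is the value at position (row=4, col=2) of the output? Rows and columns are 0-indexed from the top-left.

The receptive field on the input at this output position is [3 -4 -3 / 5 5 5 / 2 -1 1]. Elementwise product with the kernel and sum: 3·-2 + -4·1 + 5·2 + 5·1 + 2·-1 + -1·2 + 1·1.

2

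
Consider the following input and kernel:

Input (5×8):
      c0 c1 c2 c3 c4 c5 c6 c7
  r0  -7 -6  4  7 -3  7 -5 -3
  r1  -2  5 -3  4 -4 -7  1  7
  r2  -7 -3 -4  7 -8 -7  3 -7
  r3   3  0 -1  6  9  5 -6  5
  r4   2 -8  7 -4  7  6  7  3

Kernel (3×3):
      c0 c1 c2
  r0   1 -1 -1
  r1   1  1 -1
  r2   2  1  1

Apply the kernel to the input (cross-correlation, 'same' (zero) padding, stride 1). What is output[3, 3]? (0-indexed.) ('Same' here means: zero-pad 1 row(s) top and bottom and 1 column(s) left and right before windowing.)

The receptive field on the zero-padded input at this output position is [-4 7 -8 / -1 6 9 / 7 -4 7]. Elementwise product with the kernel and sum: -4·1 + 7·-1 + -8·-1 + -1·1 + 6·1 + 9·-1 + 7·2 + -4·1 + 7·1.

10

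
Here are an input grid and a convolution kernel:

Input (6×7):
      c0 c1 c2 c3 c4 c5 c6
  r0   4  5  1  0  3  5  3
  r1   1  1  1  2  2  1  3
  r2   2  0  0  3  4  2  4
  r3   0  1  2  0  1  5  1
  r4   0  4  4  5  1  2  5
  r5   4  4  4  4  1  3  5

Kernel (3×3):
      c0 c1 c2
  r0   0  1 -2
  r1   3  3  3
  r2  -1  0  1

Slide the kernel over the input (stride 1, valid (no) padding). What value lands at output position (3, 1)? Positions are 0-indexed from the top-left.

41

The receptive field on the input at this output position is [1 2 0 / 4 4 5 / 4 4 4]. Elementwise product with the kernel and sum: 2·1 + 0·-2 + 4·3 + 4·3 + 5·3 + 4·-1 + 4·1.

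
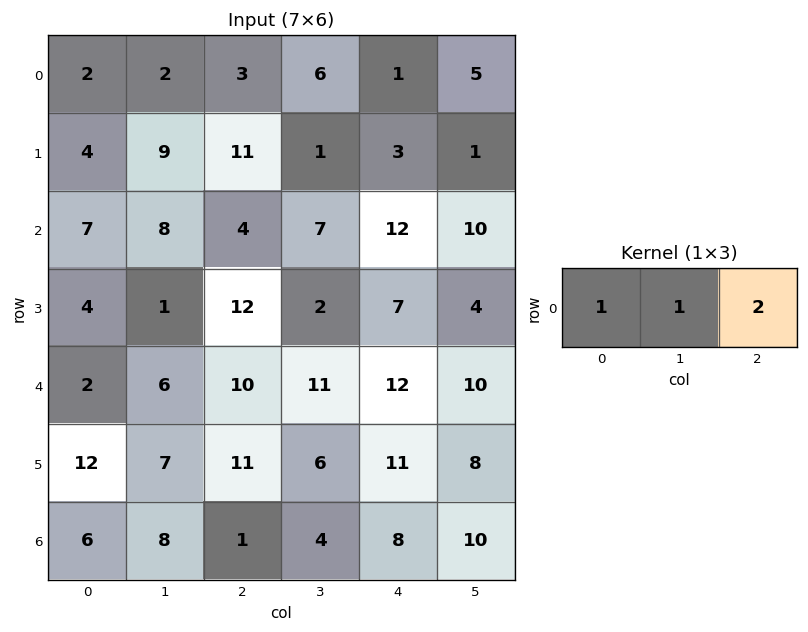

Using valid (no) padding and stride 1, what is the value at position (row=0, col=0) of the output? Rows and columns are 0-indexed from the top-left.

The receptive field on the input at this output position is [2 2 3]. Elementwise product with the kernel and sum: 2·1 + 2·1 + 3·2.

10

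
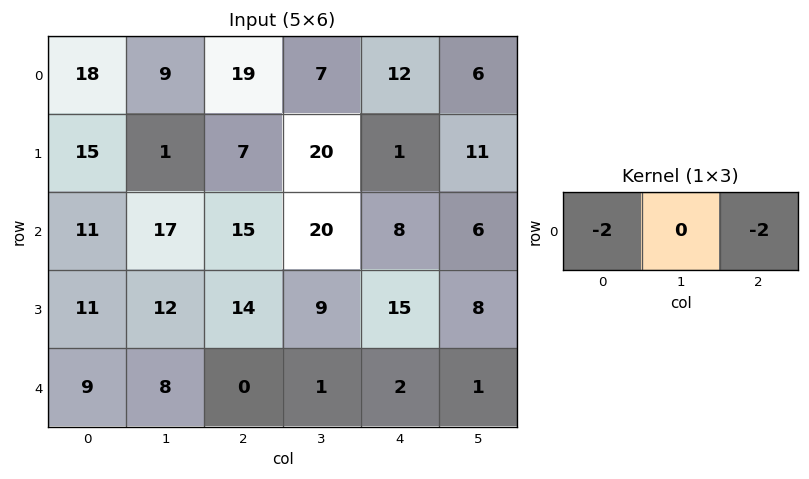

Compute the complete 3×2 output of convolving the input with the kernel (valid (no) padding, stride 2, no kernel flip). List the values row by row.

Output[0,0]: The receptive field on the input at this output position is [18 9 19]. Elementwise product with the kernel and sum: 18·-2 + 19·-2.
Output[0,1]: The receptive field on the input at this output position is [19 7 12]. Elementwise product with the kernel and sum: 19·-2 + 12·-2.

-74 -62
-52 -46
-18 -4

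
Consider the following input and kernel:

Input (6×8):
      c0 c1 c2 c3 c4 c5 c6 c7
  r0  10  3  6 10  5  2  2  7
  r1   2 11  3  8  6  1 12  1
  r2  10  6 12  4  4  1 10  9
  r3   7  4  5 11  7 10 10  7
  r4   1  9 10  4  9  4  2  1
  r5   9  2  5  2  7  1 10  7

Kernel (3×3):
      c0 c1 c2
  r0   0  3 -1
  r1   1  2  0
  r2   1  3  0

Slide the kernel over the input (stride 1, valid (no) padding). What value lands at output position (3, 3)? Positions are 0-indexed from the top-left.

The receptive field on the input at this output position is [11 7 10 / 4 9 4 / 2 7 1]. Elementwise product with the kernel and sum: 7·3 + 10·-1 + 4·1 + 9·2 + 2·1 + 7·3.

56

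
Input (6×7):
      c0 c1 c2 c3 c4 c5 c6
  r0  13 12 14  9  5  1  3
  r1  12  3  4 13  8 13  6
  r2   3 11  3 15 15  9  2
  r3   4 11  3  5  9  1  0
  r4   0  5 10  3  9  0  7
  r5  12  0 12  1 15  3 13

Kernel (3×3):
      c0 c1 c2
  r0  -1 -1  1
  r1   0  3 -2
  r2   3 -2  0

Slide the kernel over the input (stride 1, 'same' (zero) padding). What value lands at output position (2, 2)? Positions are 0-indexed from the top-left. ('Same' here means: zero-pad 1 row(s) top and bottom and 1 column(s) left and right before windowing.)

12

The receptive field on the zero-padded input at this output position is [3 4 13 / 11 3 15 / 11 3 5]. Elementwise product with the kernel and sum: 3·-1 + 4·-1 + 13·1 + 3·3 + 15·-2 + 11·3 + 3·-2.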